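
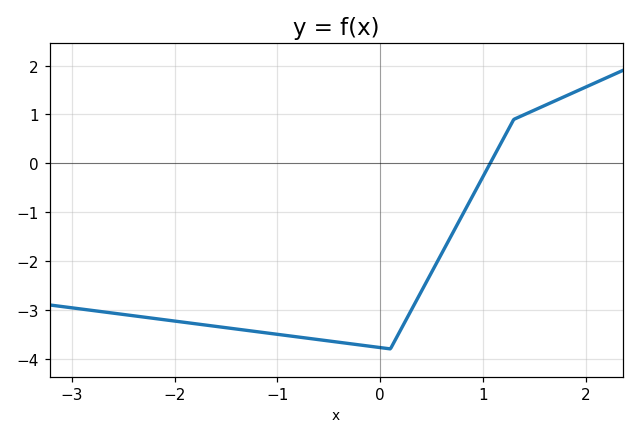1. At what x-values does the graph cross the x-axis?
1.07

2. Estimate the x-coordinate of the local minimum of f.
0.098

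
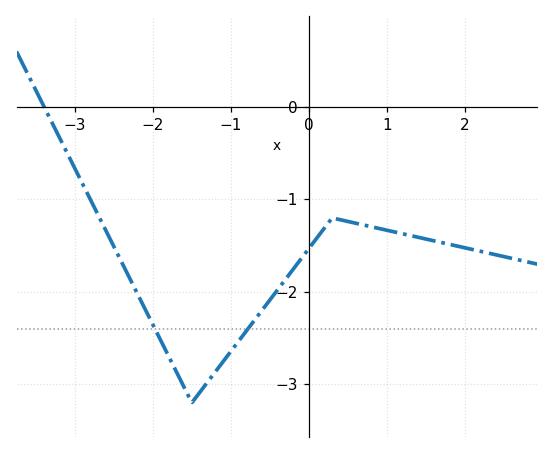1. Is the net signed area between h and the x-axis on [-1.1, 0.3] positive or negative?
negative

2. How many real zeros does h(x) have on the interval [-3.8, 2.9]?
1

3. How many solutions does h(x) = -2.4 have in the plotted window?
2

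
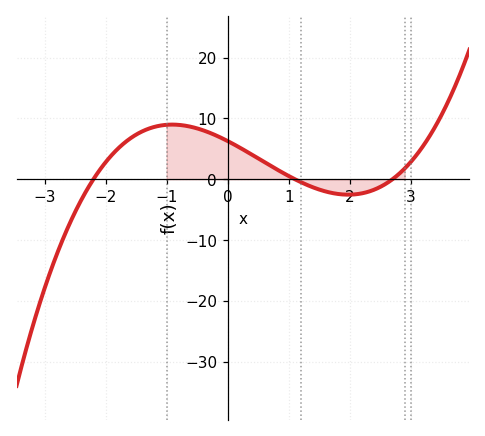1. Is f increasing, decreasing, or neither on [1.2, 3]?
neither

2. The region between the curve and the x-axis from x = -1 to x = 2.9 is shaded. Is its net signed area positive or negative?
positive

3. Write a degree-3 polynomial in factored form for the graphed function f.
y = 0.96(x + 2.2)(x - 1.1)(x - 2.7)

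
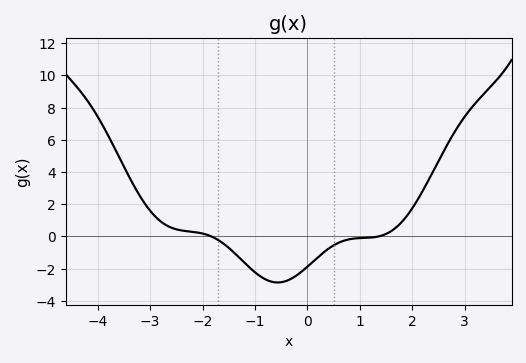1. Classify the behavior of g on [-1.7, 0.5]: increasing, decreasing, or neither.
neither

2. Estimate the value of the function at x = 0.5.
-0.6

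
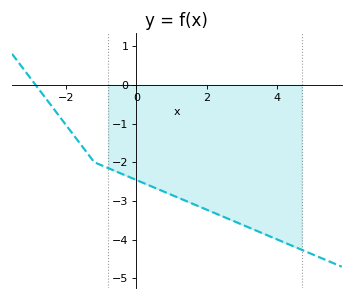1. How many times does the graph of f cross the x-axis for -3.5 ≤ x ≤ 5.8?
1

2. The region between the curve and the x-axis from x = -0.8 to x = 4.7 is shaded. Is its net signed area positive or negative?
negative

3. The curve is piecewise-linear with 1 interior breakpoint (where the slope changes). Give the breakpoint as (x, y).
(-1.2, -2)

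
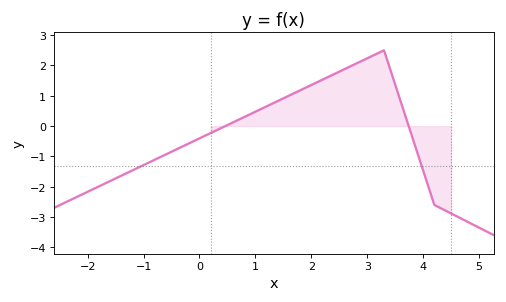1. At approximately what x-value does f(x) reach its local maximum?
3.3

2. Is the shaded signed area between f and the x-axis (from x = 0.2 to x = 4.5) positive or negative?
positive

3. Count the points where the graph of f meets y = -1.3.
2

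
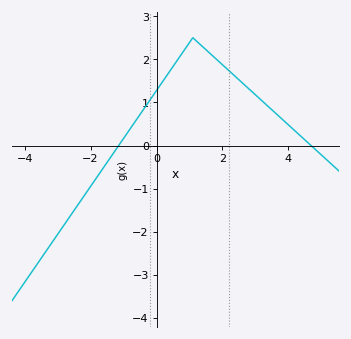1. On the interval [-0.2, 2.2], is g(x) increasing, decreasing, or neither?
neither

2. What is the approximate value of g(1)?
2.4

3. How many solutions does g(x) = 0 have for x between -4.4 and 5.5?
2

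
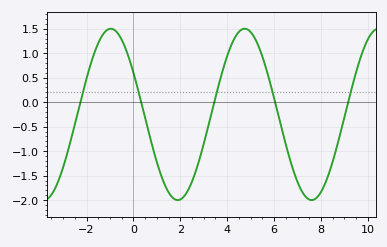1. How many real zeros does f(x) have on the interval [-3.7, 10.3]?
5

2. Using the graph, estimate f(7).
-1.63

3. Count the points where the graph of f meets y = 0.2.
5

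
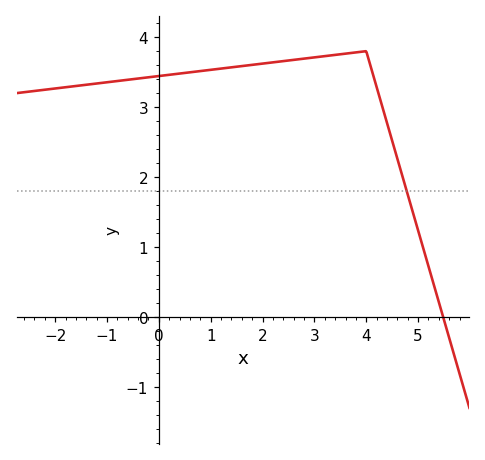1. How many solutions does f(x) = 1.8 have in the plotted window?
1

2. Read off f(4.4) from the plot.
2.77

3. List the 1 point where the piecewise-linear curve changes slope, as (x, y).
(4, 3.8)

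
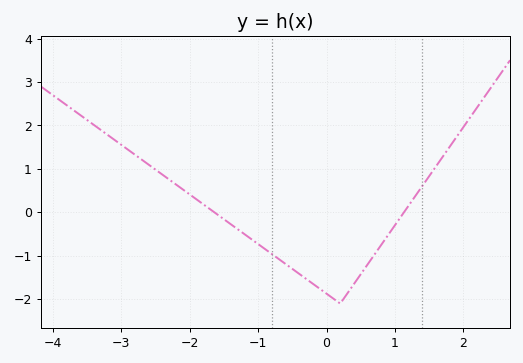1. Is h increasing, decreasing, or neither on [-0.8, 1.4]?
neither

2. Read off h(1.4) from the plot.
0.6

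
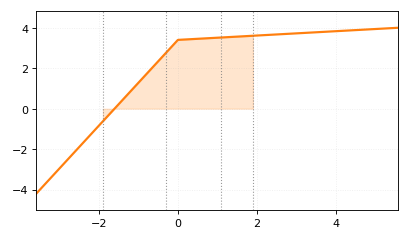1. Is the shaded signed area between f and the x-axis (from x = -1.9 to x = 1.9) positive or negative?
positive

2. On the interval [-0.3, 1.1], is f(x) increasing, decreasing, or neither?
increasing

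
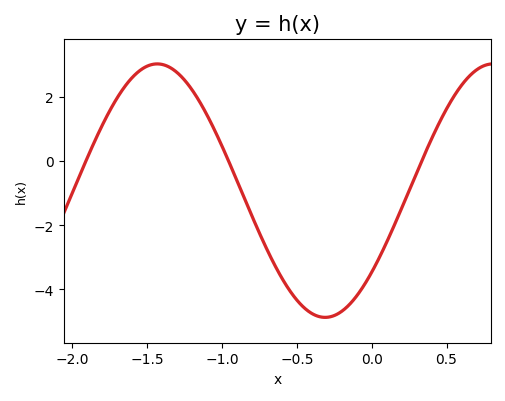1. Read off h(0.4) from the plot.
0.694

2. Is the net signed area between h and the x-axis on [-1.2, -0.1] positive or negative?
negative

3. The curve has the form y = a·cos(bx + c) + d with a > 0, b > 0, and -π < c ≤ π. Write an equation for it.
y = 3.95cos(2.8x - 2.27) - 0.92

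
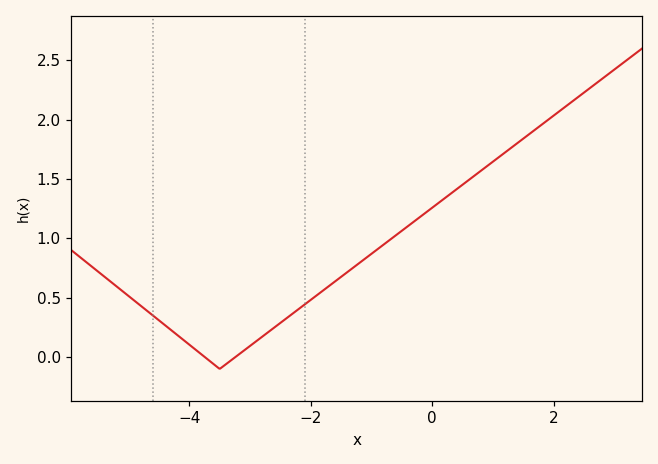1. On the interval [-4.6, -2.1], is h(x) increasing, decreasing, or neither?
neither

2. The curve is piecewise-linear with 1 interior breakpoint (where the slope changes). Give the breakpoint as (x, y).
(-3.5, -0.1)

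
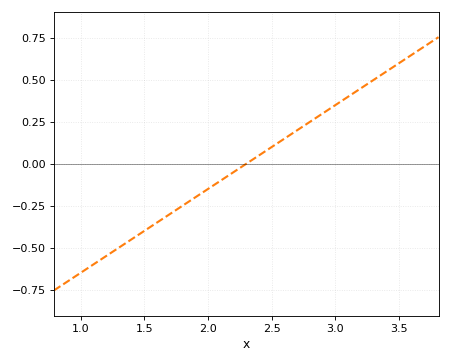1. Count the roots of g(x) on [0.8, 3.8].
1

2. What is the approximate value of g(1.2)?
-0.54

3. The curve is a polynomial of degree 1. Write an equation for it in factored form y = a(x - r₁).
y = 0.5(x - 2.3)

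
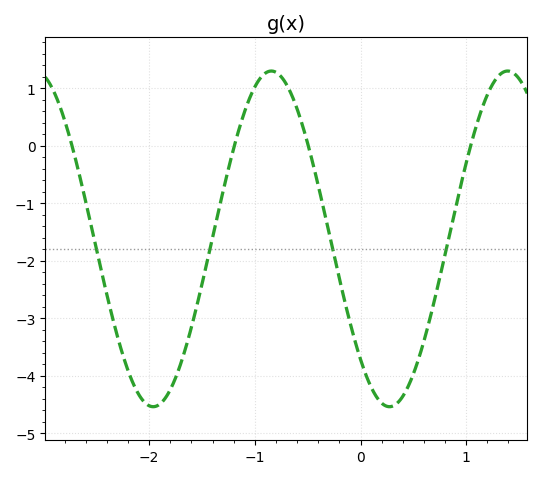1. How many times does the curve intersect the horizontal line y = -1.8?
4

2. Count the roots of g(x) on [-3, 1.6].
4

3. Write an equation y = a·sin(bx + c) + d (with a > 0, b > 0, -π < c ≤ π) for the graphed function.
y = 2.92sin(2.8x - 2.3) - 1.62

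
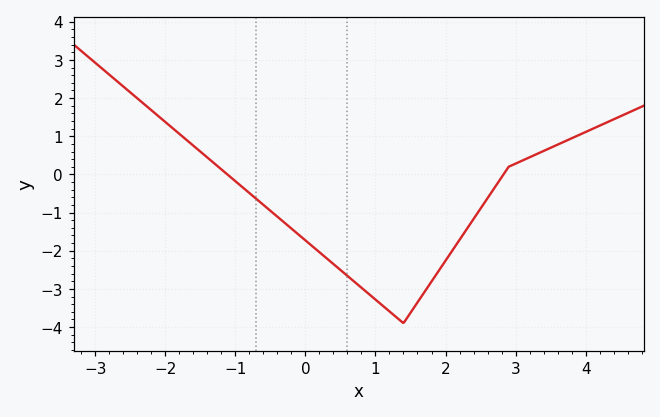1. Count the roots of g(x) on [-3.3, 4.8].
2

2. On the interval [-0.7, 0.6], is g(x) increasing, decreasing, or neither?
decreasing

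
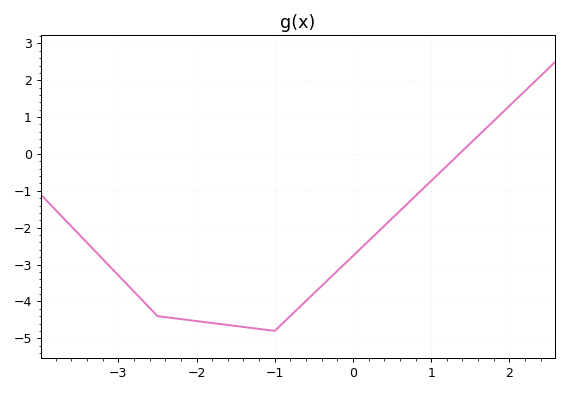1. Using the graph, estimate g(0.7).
-1.34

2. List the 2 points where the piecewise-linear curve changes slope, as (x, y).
(-2.5, -4.4); (-1, -4.8)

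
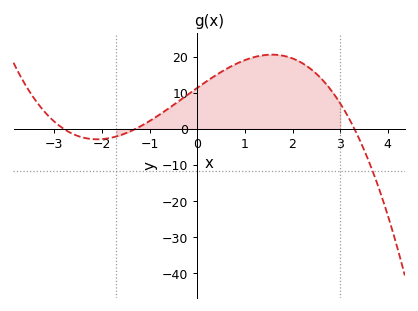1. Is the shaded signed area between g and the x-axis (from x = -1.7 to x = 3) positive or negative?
positive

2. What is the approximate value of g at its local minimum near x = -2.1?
-3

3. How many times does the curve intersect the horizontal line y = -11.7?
1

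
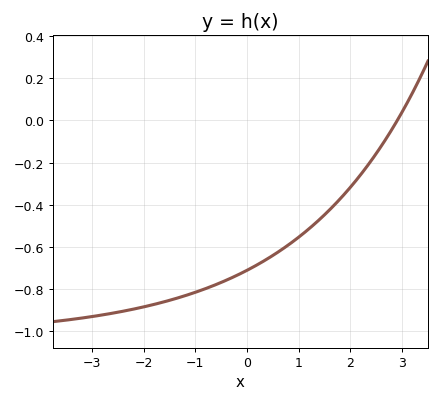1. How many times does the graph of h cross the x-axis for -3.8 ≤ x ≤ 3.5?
1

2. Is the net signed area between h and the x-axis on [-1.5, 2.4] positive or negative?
negative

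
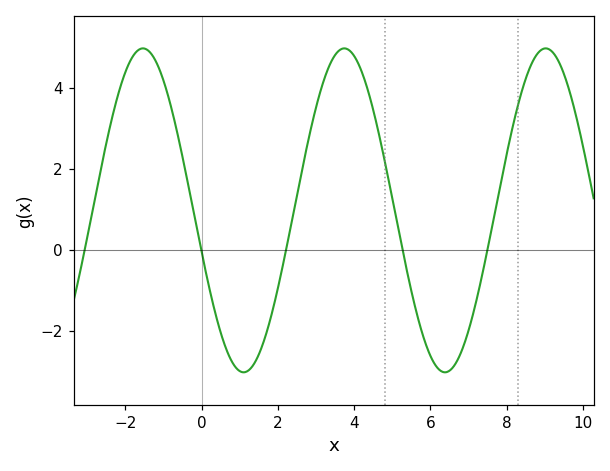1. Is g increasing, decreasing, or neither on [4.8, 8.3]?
neither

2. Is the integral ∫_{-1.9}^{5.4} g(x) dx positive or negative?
positive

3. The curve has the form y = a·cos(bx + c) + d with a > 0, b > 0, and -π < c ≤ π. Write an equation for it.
y = 4cos(1.2x + 1.8) + 0.97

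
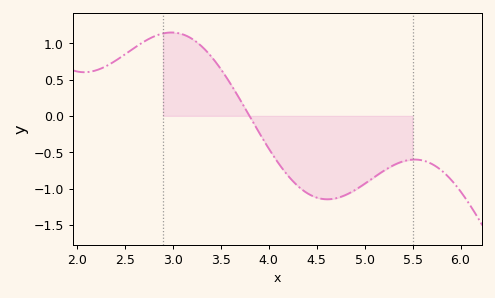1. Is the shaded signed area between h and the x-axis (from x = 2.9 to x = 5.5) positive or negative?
negative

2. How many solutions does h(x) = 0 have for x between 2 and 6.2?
1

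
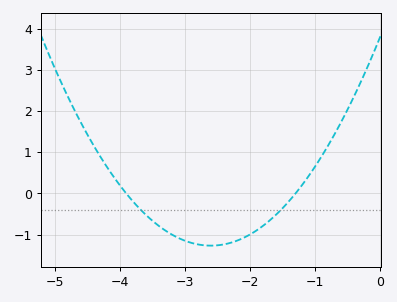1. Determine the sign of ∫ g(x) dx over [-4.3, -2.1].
negative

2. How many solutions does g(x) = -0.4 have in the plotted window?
2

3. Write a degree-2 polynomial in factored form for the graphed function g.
y = 0.75(x + 3.9)(x + 1.3)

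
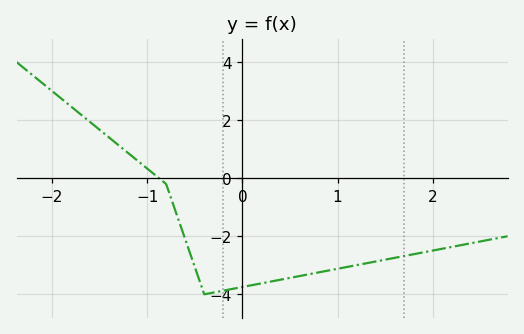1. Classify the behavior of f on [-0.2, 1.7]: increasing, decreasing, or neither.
increasing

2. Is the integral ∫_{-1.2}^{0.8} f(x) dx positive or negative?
negative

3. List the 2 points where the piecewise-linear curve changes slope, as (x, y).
(-0.8, -0.2); (-0.4, -4)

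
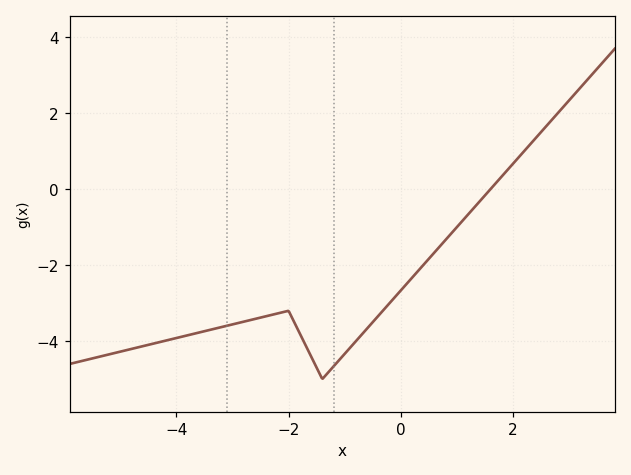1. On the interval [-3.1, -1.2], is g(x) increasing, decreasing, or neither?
neither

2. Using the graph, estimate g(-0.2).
-3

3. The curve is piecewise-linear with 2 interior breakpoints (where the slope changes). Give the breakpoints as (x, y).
(-2, -3.2); (-1.4, -5)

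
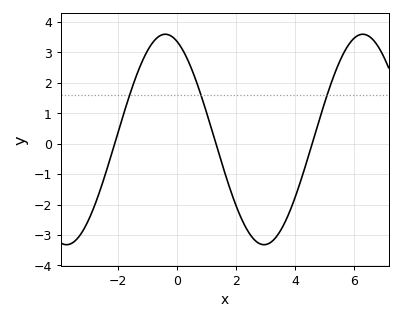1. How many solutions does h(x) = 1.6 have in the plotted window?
3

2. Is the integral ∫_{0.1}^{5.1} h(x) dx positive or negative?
negative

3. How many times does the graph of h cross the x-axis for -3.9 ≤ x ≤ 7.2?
3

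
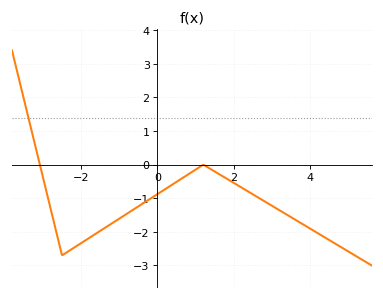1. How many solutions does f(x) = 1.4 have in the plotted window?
1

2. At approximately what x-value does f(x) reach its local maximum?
1.2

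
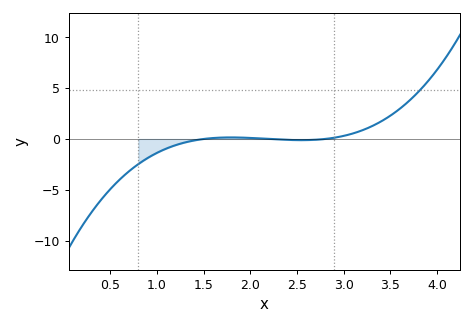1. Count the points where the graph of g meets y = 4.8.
1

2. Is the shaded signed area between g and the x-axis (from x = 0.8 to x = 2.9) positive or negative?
negative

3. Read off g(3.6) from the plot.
3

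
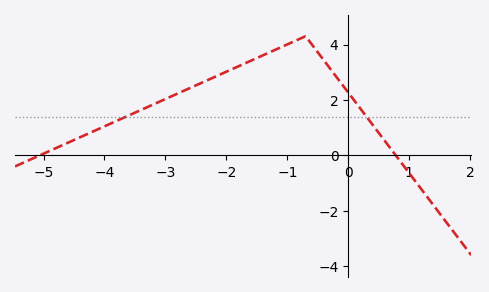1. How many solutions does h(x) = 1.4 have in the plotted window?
2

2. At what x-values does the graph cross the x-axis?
-5.06, 0.779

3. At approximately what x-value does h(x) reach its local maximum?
-0.7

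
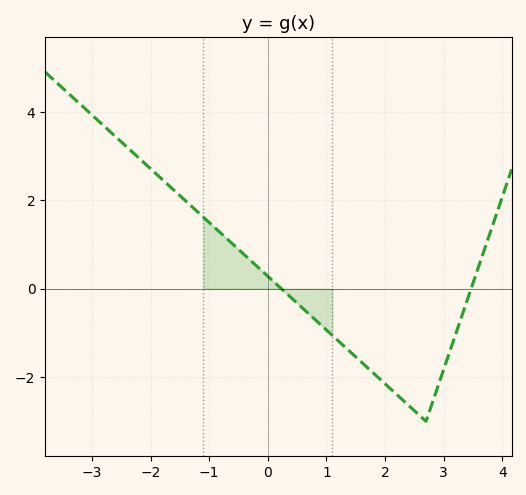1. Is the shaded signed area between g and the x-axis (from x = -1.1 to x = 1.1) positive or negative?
positive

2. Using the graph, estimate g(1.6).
-1.6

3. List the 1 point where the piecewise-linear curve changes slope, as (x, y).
(2.7, -3)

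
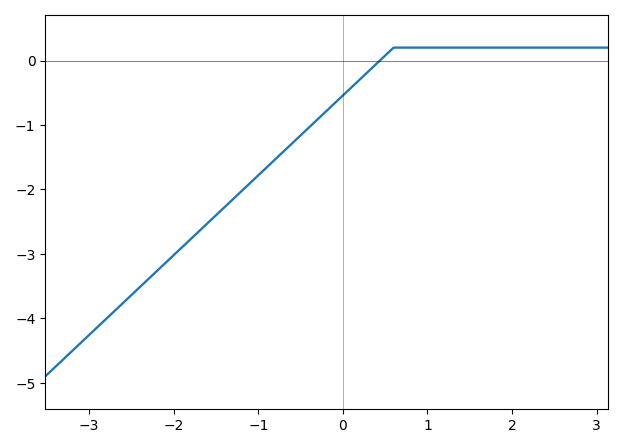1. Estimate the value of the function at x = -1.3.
-2.15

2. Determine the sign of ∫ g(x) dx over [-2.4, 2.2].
negative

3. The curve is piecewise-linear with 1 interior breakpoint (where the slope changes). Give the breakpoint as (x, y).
(0.6, 0.2)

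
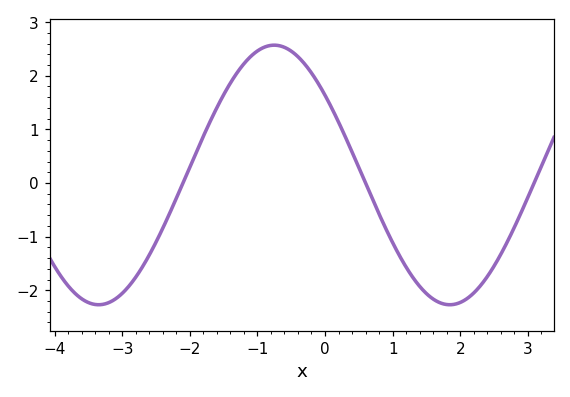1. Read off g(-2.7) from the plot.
-1.6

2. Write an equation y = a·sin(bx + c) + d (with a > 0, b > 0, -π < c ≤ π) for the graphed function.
y = 2.42sin(1.2x + 2.5) + 0.15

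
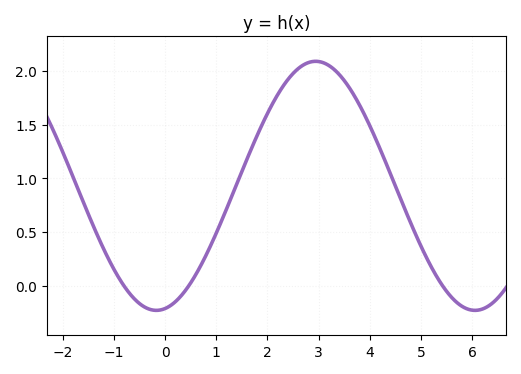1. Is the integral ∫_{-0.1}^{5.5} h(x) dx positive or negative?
positive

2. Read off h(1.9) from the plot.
1.5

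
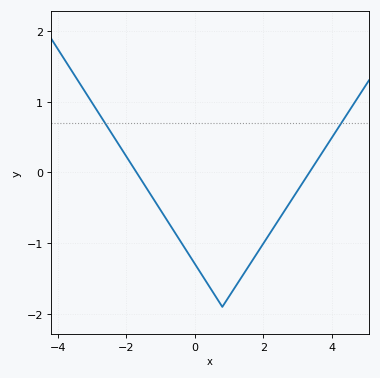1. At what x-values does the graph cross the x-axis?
-1.71, 3.34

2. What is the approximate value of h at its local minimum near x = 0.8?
-1.9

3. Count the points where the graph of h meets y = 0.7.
2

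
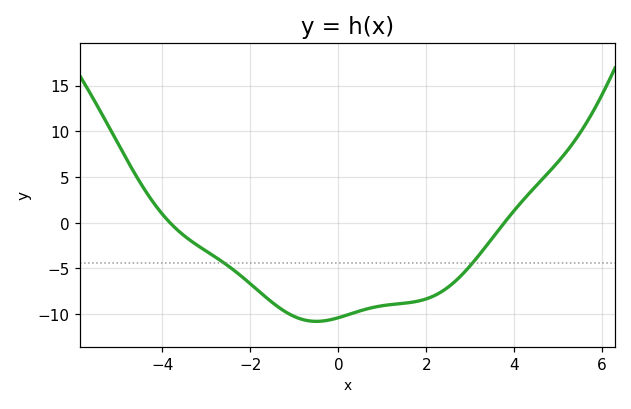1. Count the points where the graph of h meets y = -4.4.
2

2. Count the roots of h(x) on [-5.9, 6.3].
2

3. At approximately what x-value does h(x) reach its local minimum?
-0.501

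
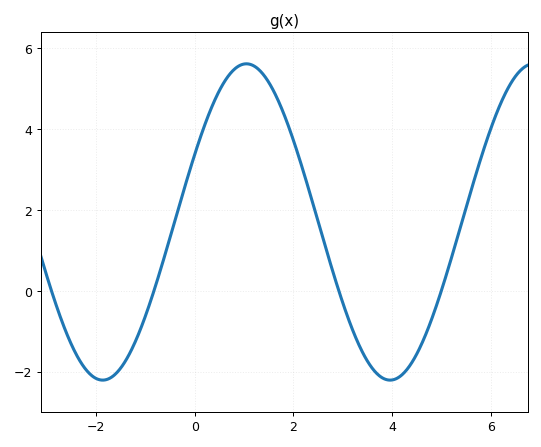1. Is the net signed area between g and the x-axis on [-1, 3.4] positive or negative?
positive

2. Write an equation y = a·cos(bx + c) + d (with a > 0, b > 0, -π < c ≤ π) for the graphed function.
y = 3.91cos(1.08x - 1.13) + 1.7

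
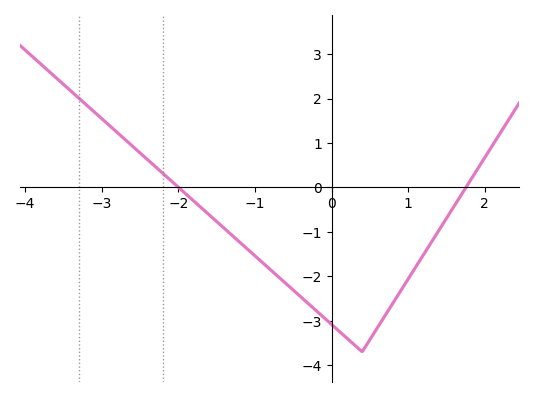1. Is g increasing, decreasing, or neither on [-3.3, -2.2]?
decreasing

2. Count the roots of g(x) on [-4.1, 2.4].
2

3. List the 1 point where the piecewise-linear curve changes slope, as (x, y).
(0.4, -3.7)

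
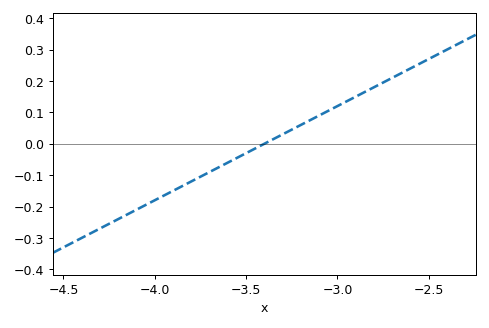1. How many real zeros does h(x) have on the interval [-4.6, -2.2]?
1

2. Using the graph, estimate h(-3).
0.12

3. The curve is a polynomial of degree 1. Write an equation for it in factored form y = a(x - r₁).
y = 0.3(x + 3.4)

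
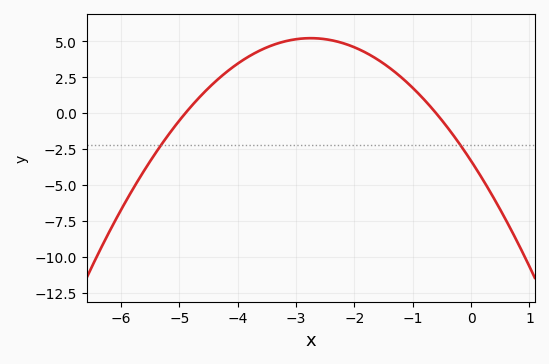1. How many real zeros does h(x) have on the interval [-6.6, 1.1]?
2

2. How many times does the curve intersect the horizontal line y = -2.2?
2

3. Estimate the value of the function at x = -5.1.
-1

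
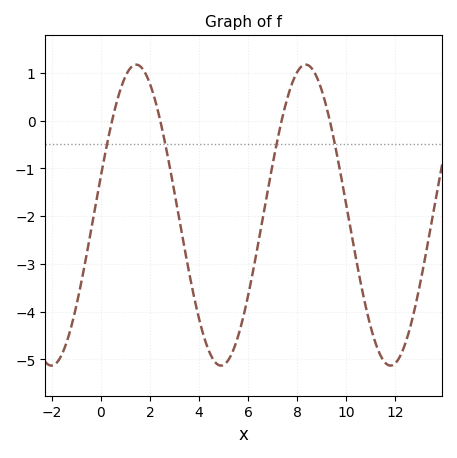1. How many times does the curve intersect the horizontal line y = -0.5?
4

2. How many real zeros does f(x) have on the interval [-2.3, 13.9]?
4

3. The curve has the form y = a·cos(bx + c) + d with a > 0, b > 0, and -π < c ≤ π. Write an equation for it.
y = 3.15cos(0.91x - 1.3) - 1.98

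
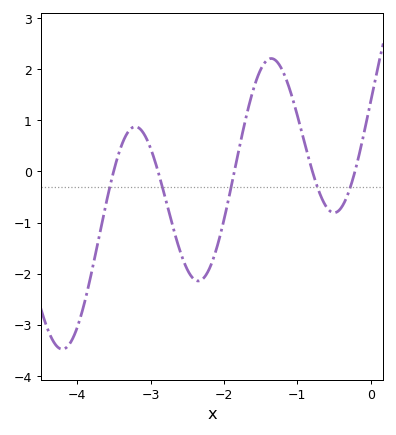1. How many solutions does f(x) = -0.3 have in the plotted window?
5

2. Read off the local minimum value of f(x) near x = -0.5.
-0.808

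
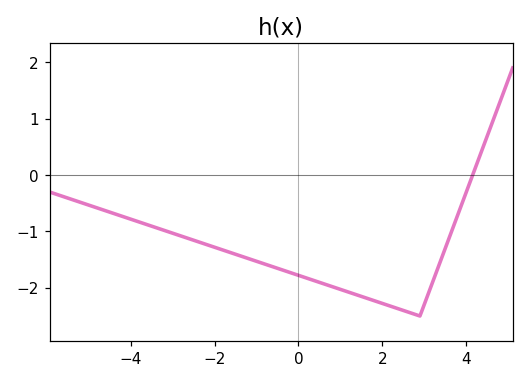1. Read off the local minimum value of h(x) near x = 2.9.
-2.5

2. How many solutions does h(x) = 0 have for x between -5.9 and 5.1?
1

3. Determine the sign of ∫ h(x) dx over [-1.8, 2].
negative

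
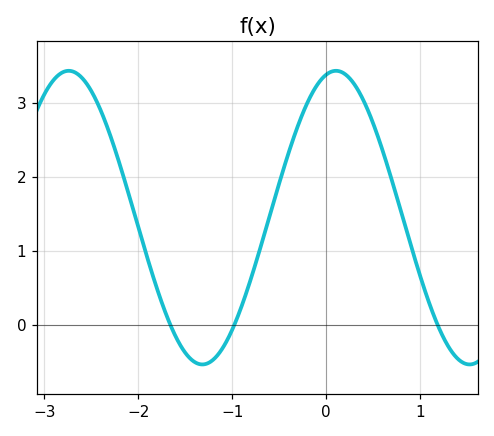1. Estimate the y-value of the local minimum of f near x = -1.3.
-0.53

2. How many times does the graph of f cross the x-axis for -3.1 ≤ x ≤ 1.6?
3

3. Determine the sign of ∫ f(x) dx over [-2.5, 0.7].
positive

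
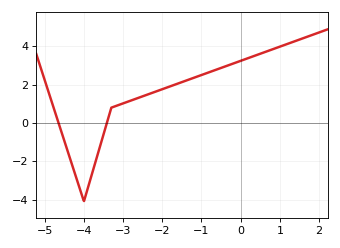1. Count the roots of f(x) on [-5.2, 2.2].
2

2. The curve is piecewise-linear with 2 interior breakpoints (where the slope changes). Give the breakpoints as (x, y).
(-4, -4.1); (-3.3, 0.8)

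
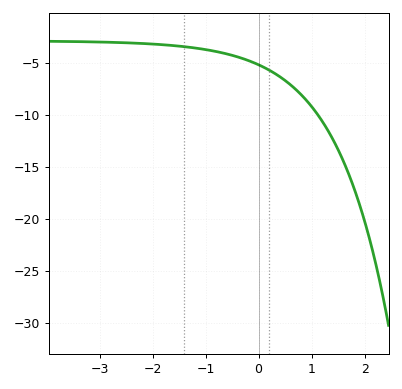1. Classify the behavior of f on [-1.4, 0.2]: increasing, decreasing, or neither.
decreasing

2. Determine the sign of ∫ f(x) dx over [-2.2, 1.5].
negative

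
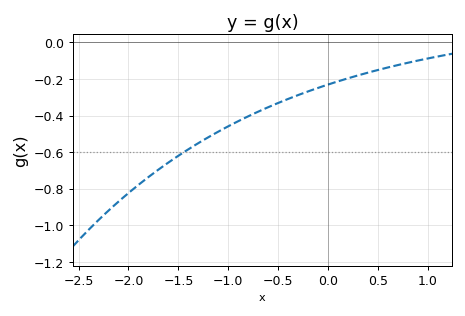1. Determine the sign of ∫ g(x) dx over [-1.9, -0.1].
negative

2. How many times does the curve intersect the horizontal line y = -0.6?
1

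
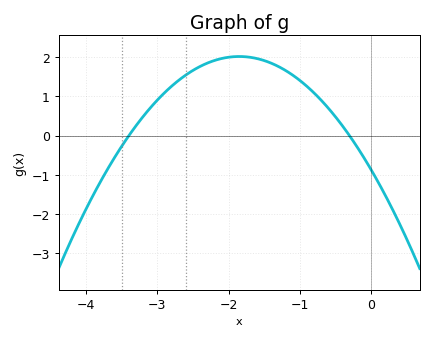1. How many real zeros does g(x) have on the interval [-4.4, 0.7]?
2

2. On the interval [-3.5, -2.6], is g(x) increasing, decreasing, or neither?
increasing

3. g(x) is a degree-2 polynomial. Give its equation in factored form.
y = -0.84(x + 3.4)(x + 0.3)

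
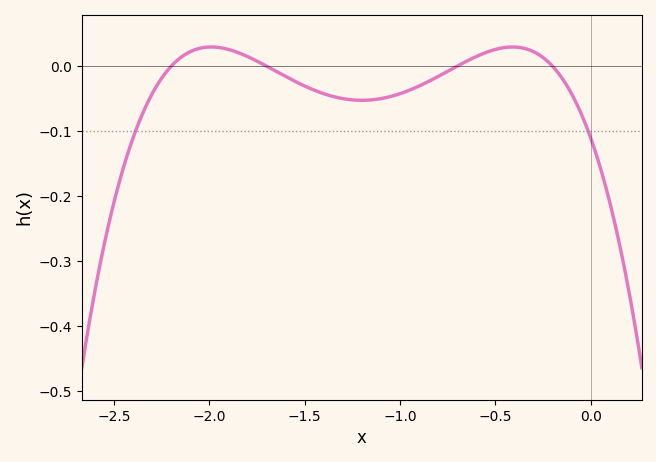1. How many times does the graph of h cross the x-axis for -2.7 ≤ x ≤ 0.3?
4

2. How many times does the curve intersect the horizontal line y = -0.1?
2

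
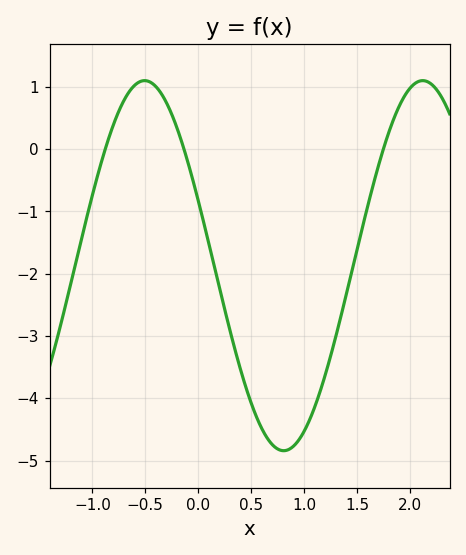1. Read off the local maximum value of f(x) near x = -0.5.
1.1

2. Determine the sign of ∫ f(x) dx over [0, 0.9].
negative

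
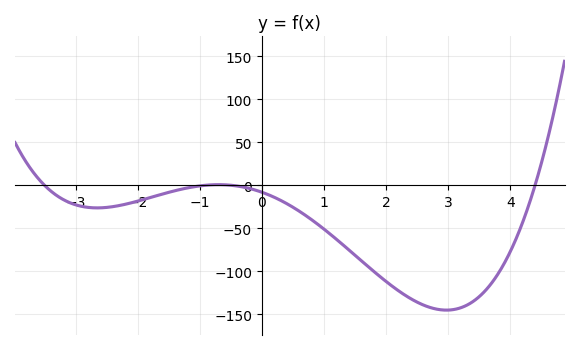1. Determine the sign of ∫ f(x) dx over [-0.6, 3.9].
negative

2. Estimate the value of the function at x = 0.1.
-10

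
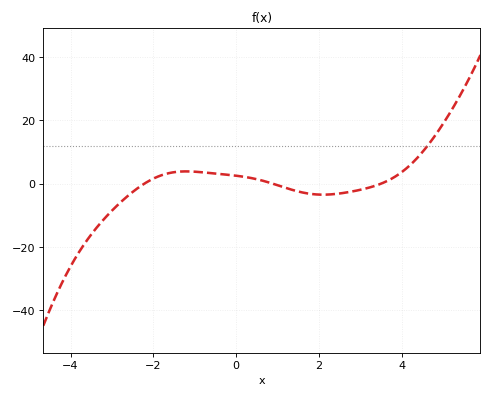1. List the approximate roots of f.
-2.2, 0.8, 3.4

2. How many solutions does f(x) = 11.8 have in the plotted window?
1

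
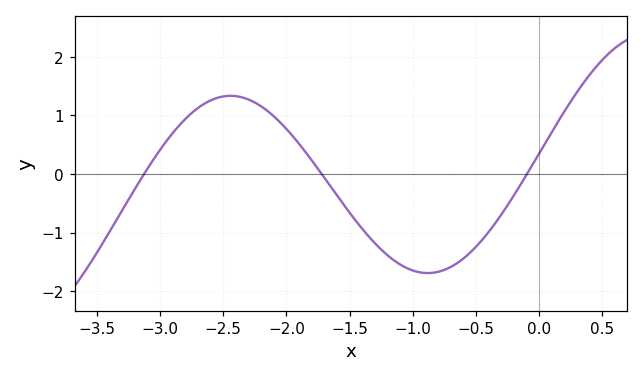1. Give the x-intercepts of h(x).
-3.1, -1.7, -0.1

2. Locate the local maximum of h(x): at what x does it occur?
-2.4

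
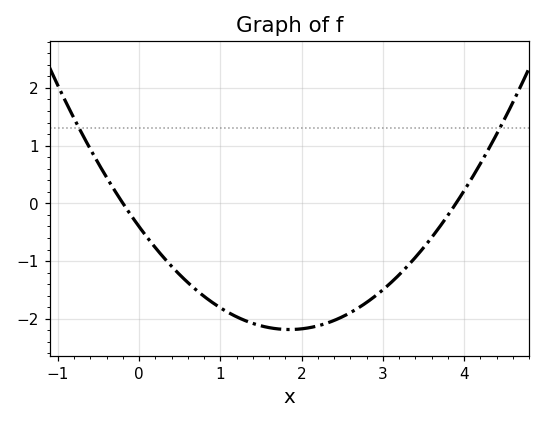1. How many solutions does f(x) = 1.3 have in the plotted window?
2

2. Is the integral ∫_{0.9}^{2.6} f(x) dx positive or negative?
negative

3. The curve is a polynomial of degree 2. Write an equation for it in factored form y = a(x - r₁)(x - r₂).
y = 0.52(x + 0.2)(x - 3.9)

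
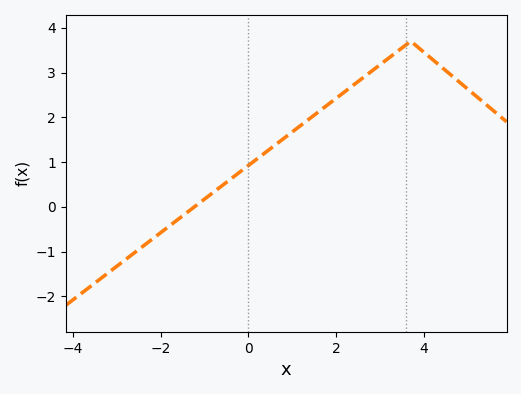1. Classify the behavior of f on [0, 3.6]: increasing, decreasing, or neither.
increasing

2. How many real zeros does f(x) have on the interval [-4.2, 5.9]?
1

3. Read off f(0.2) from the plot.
1.1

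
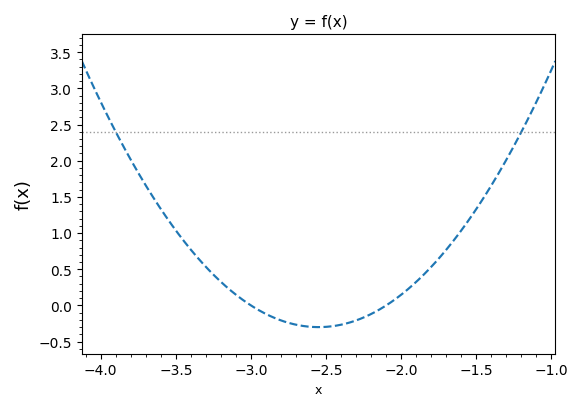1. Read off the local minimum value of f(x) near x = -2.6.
-0.3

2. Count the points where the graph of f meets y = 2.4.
2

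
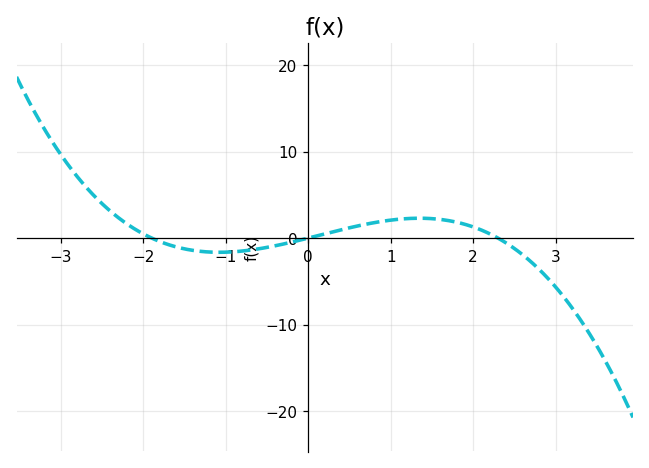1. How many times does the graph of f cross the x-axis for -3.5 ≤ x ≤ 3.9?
3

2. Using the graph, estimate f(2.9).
-5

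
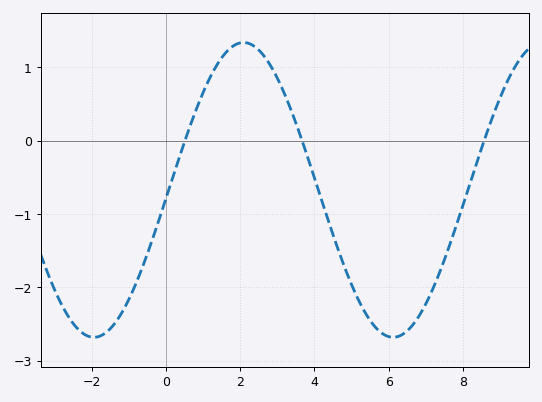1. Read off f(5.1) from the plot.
-2.1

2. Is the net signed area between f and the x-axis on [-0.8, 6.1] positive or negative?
negative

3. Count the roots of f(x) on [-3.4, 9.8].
3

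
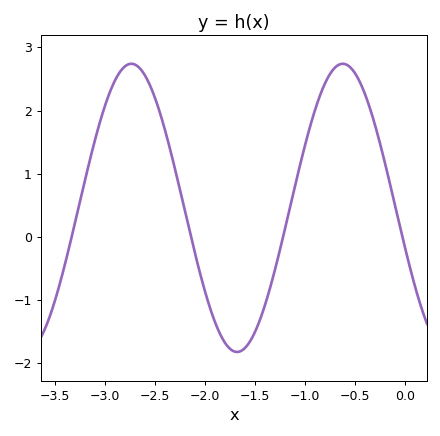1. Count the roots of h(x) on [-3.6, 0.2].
4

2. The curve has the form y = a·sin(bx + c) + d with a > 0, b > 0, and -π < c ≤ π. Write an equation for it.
y = 2.28sin(3x - 2.9) + 0.46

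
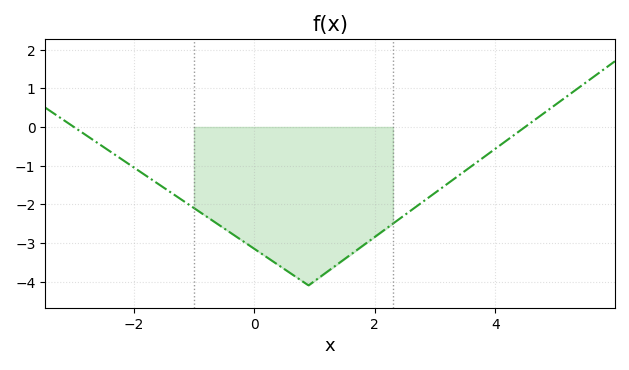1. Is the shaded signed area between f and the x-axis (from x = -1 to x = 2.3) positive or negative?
negative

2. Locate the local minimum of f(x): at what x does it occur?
0.8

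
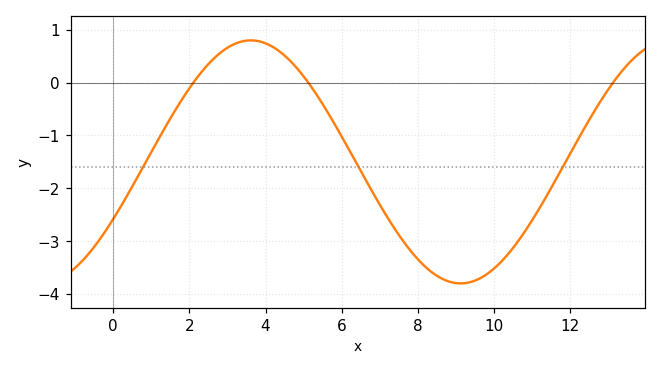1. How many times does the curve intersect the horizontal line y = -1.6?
3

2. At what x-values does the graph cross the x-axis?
2.1, 5.12, 13.1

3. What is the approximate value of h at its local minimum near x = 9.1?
-3.8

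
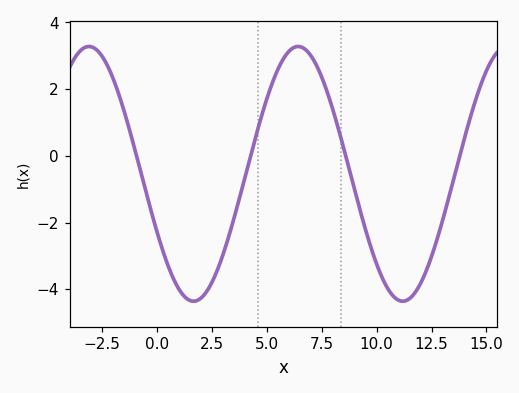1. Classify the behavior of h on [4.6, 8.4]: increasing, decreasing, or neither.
neither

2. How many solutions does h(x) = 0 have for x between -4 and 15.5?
4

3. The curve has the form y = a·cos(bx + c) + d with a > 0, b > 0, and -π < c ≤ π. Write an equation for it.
y = 3.82cos(0.66x + 2.04) - 0.54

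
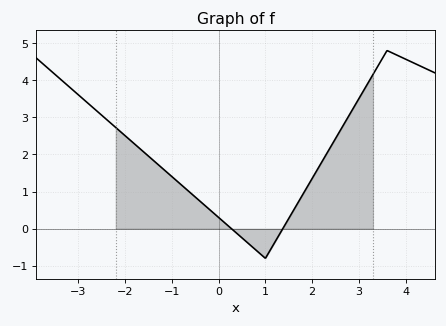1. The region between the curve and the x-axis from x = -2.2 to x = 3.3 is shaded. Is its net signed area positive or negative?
positive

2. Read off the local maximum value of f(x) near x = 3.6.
4.8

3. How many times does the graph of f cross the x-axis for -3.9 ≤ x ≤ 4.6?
2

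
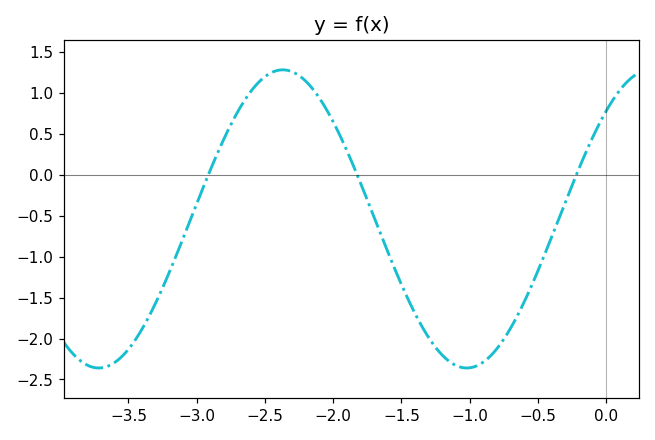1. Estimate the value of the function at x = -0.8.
-2.12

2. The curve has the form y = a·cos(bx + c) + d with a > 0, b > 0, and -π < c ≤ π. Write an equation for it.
y = 1.82cos(2.33x - 0.762) - 0.54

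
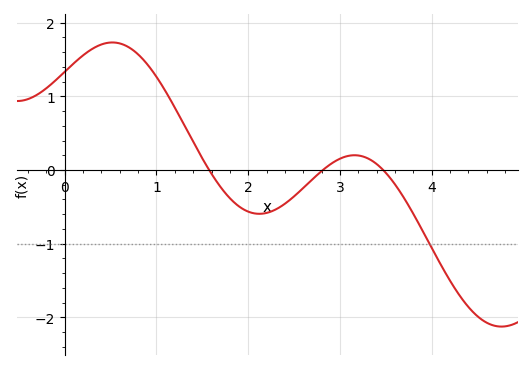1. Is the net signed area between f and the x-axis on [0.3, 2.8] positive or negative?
positive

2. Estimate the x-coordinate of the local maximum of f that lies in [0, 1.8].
0.519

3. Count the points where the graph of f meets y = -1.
1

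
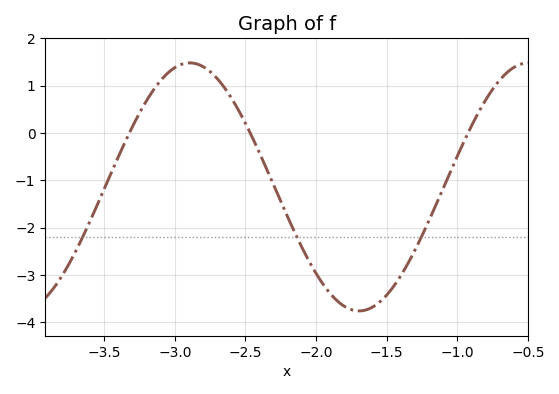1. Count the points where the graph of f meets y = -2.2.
3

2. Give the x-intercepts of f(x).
-3.3, -2.45, -0.9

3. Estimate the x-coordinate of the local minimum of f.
-1.7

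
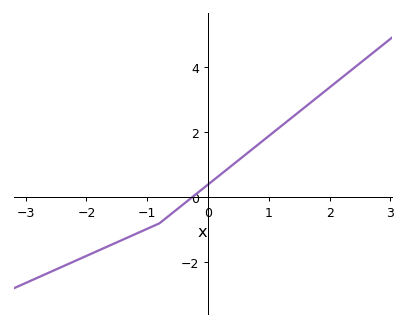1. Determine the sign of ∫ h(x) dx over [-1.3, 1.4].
positive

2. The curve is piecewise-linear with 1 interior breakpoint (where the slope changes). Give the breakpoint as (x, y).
(-0.8, -0.8)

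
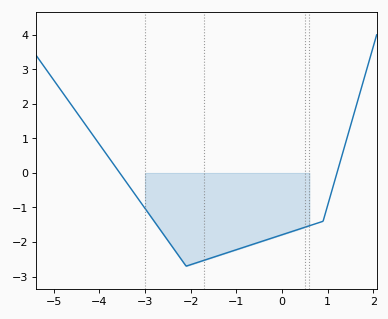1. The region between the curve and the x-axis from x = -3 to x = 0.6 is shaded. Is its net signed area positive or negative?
negative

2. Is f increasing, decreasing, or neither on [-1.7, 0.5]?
increasing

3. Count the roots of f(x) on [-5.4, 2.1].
2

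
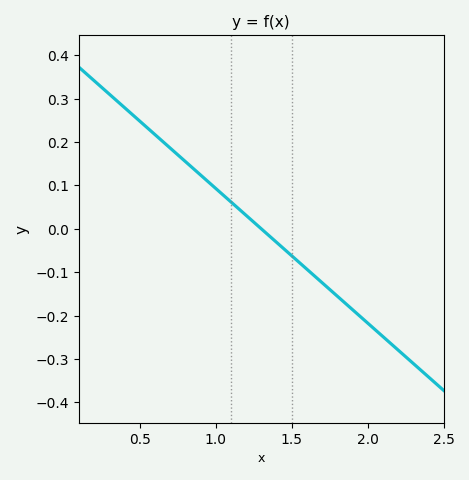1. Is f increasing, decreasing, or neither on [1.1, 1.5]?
decreasing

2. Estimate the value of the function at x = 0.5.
0.248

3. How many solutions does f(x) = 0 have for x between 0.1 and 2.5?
1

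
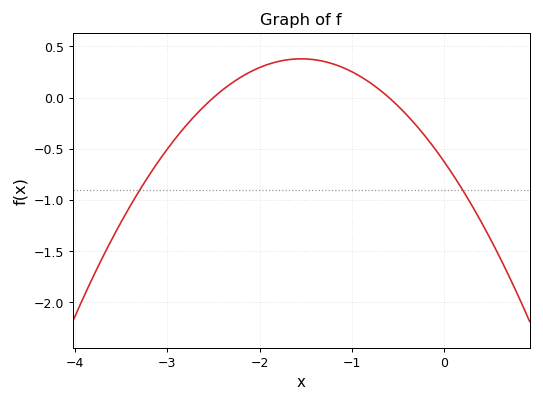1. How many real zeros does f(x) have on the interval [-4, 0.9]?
2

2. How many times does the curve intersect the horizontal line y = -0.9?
2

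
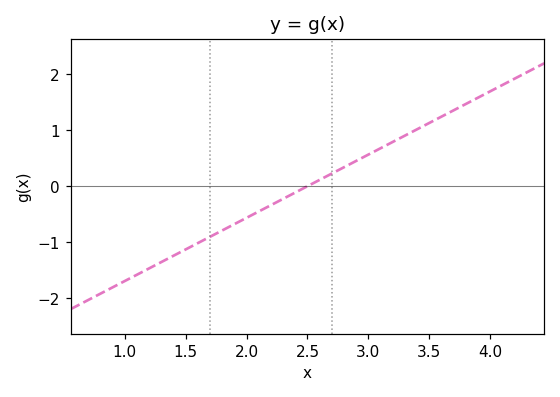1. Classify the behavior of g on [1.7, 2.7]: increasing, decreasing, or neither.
increasing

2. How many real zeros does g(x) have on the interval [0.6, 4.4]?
1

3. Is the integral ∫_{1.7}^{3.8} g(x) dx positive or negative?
positive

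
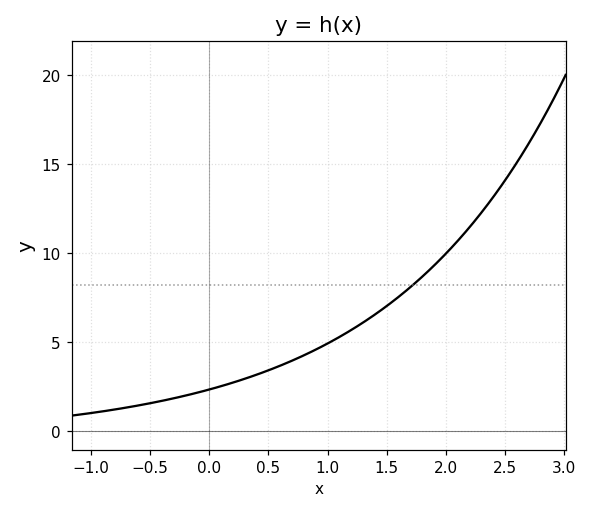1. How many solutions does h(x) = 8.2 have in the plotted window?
1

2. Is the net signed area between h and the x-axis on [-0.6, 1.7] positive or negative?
positive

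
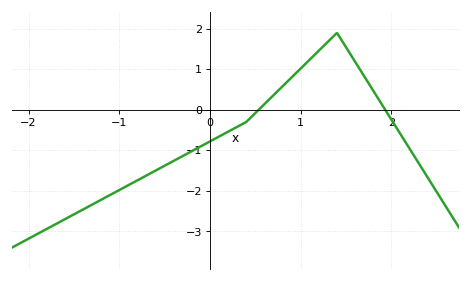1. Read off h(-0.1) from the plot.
-0.9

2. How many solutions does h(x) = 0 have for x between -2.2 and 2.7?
2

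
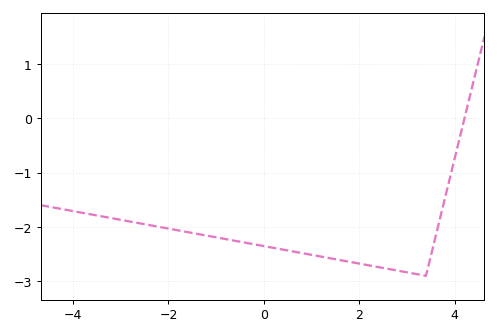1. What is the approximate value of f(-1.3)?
-2.14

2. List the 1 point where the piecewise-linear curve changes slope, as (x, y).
(3.4, -2.9)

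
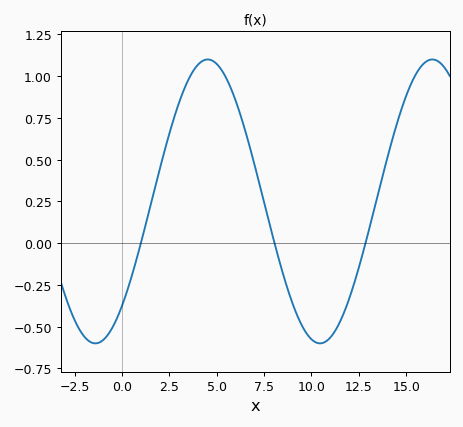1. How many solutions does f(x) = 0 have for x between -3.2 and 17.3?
3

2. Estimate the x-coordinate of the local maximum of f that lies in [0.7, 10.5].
4.53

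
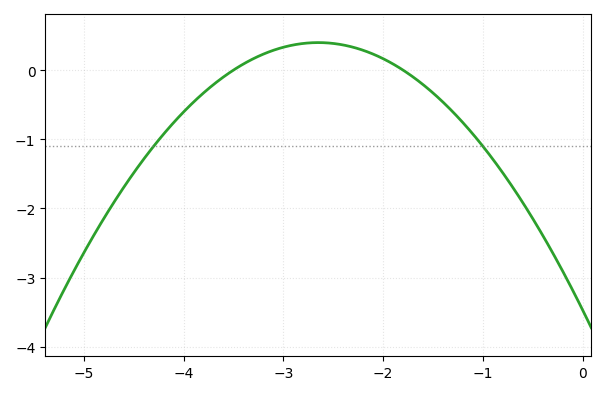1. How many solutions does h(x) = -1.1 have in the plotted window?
2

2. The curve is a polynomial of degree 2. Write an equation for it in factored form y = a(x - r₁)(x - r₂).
y = -0.55(x + 3.5)(x + 1.8)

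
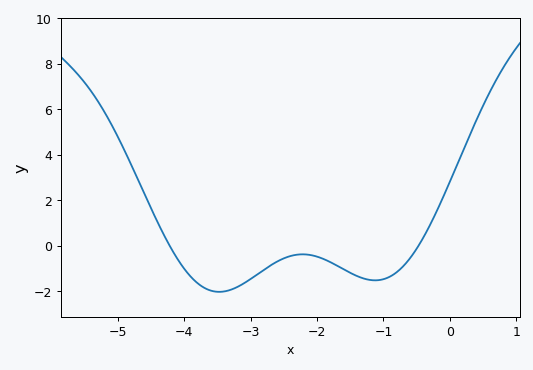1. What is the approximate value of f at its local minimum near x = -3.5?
-2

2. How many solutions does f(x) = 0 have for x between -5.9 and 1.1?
2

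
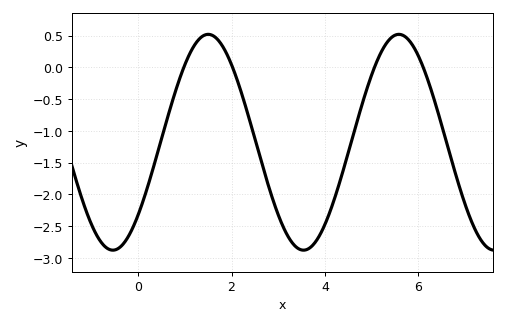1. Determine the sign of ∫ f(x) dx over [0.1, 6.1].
negative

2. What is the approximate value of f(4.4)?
-1.6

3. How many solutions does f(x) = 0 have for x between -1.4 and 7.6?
4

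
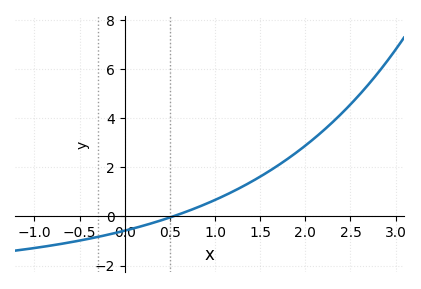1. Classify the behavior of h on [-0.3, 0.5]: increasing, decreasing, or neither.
increasing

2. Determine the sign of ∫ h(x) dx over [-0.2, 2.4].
positive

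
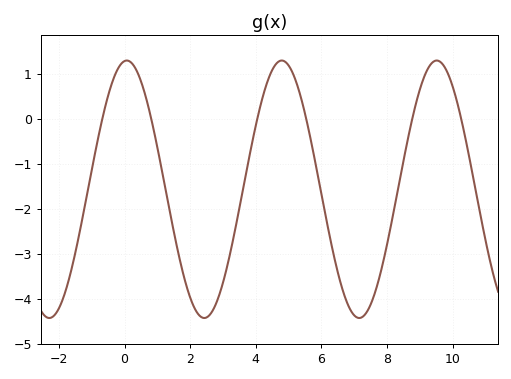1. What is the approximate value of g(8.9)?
0.4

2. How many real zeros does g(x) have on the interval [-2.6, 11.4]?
6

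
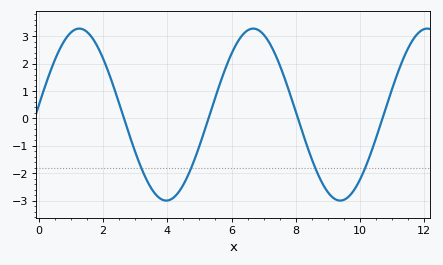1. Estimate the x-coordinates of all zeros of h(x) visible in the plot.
2.65, 5.28, 8.07, 10.7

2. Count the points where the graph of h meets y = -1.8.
4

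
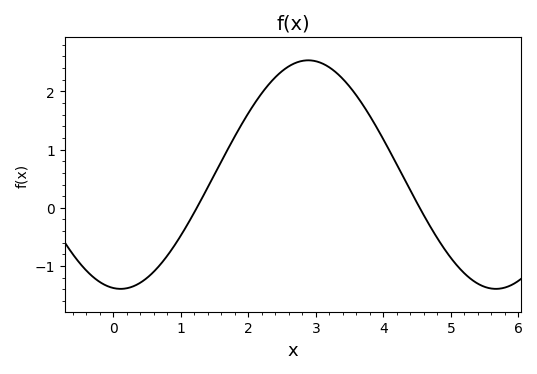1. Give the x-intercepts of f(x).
1.24, 4.54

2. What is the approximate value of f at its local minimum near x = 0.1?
-1.39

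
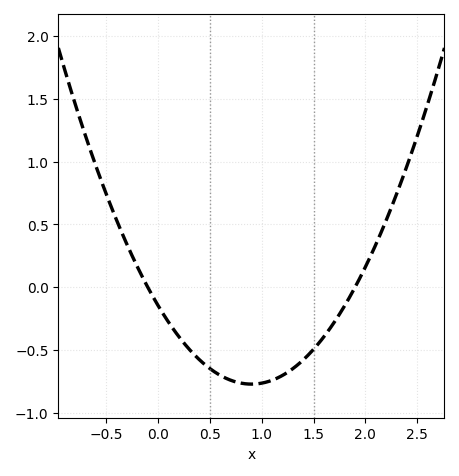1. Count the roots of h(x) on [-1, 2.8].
2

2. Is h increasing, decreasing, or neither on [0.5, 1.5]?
neither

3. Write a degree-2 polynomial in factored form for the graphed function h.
y = 0.77(x + 0.1)(x - 1.9)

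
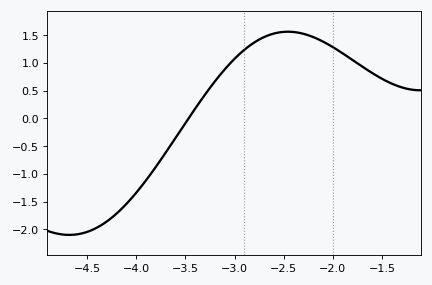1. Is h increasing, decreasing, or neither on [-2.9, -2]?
neither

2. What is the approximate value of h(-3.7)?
-0.6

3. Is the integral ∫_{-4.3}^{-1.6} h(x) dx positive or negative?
positive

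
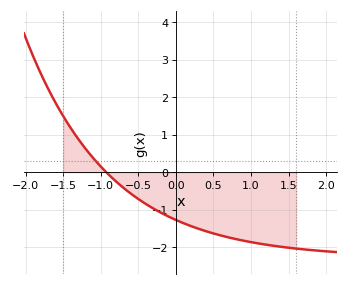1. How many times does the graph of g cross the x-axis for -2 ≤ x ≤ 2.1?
1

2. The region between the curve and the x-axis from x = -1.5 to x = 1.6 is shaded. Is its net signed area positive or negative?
negative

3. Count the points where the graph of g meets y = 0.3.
1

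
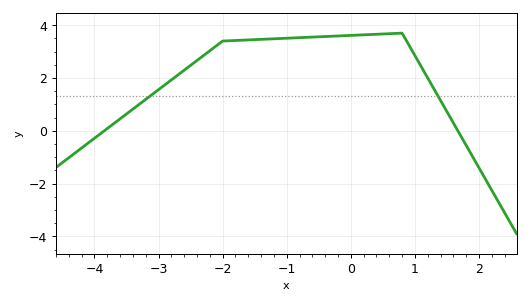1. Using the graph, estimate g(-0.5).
3.6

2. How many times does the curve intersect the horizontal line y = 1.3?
2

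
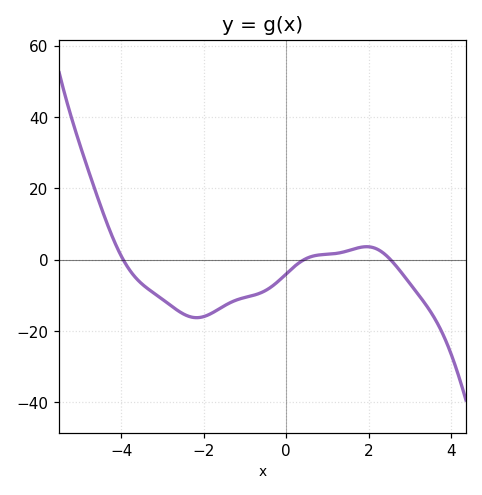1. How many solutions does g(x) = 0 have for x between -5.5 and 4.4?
3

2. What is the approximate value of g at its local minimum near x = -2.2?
-16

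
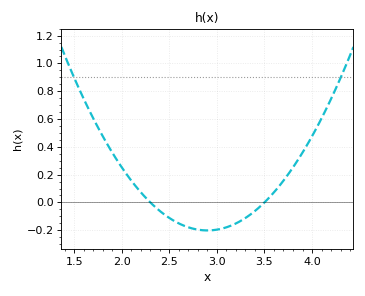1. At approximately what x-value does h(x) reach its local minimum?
2.9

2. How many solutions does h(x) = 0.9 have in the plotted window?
2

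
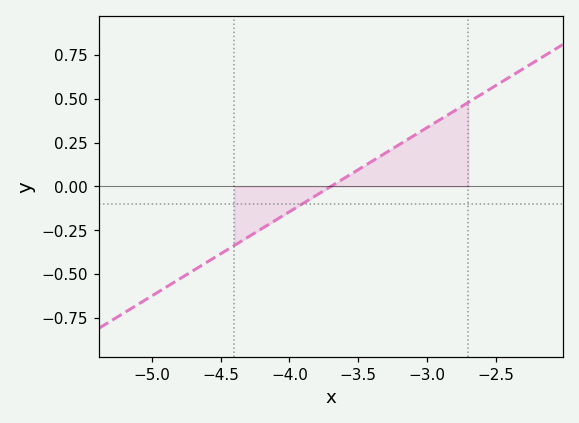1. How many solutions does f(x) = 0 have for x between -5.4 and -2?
1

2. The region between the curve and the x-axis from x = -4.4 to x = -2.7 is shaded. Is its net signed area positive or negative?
positive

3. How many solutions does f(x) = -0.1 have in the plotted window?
1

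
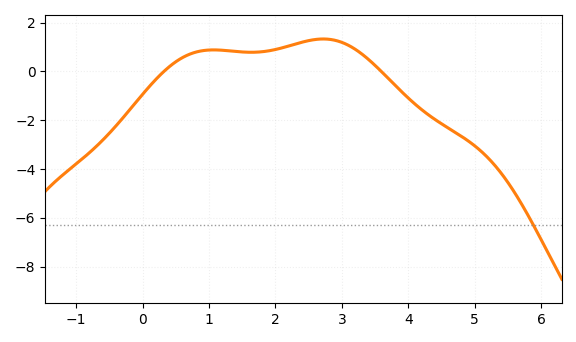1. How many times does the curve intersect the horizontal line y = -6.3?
1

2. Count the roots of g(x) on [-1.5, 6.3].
2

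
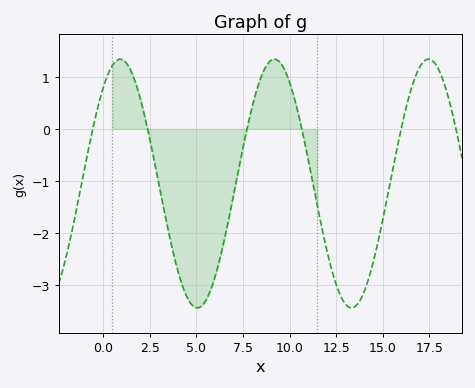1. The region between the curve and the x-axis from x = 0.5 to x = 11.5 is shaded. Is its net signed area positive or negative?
negative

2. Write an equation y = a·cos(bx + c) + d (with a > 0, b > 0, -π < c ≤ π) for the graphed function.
y = 2.39cos(0.76x - 0.7) - 1.05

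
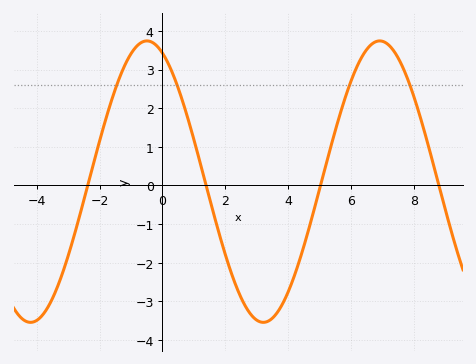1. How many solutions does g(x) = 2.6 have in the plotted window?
4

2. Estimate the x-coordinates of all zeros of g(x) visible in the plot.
-2.37, 1.39, 5.02, 8.78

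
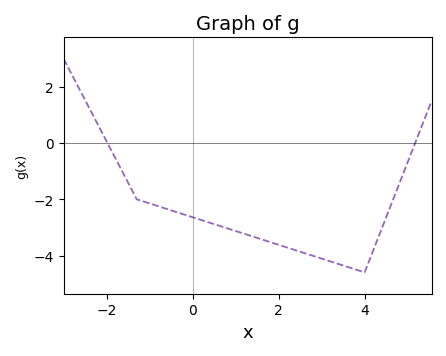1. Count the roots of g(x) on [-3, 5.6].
2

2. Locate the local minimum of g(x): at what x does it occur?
4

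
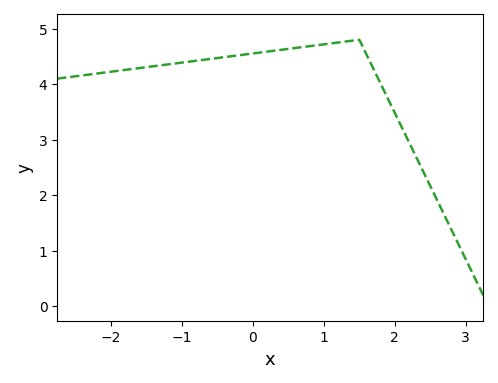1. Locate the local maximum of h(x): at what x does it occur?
1.5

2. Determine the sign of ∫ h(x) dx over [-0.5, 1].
positive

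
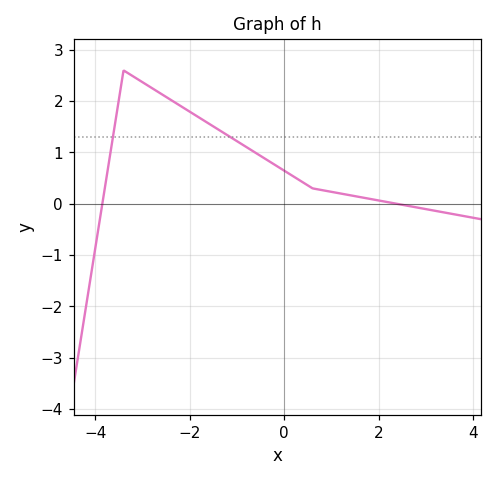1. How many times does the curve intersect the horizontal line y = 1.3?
2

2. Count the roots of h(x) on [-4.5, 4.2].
2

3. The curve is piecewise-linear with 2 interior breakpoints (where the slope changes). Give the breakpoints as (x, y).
(-3.4, 2.6); (0.6, 0.3)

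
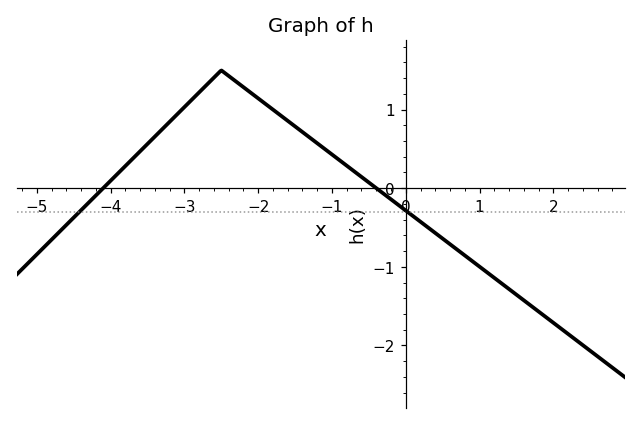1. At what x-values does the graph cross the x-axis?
-4.2, -0.4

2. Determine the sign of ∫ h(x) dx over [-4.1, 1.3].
positive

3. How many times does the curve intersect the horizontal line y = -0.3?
2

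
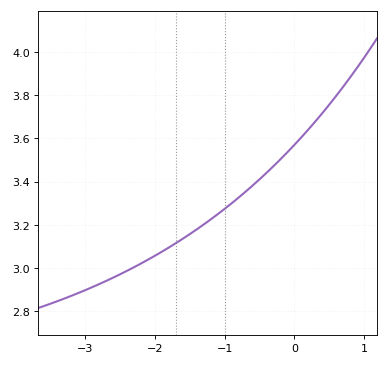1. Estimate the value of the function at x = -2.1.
3.04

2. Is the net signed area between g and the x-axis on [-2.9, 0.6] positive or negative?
positive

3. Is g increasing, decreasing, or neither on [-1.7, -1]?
increasing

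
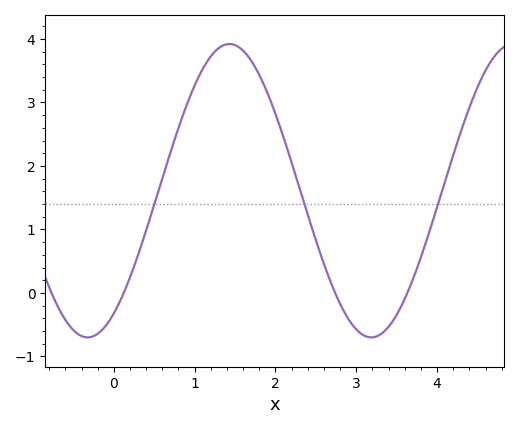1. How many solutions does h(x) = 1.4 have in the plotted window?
3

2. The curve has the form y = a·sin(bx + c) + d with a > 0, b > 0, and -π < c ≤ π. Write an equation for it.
y = 2.31sin(1.8x - 0.99) + 1.61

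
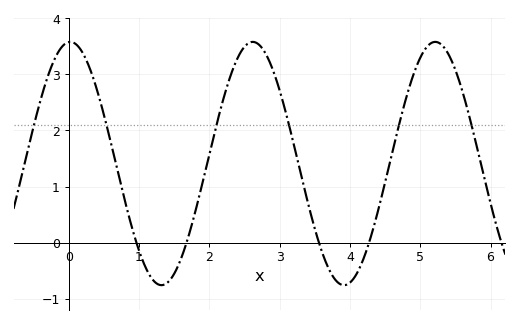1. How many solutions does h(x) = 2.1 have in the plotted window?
6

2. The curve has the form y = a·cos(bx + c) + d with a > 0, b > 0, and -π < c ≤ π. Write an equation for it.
y = 2.17cos(2.4x - 0.05) + 1.41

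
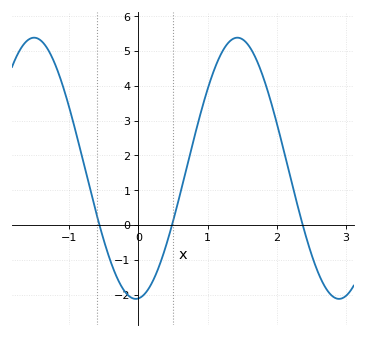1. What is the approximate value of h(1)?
3.9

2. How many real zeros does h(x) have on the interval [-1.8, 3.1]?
3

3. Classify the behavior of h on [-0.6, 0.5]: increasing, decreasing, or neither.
neither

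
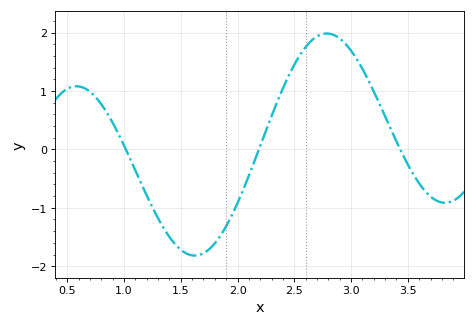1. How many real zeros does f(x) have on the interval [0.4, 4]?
3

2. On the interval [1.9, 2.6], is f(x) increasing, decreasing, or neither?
increasing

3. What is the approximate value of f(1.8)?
-1.61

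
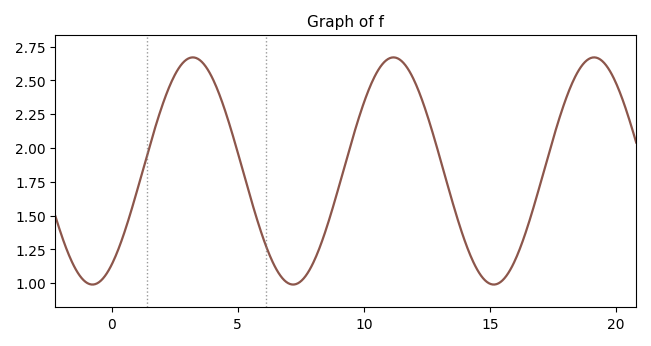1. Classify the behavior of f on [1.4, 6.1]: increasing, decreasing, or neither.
neither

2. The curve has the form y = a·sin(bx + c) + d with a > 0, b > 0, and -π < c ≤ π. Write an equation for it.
y = 0.84sin(0.79x - 0.97) + 1.83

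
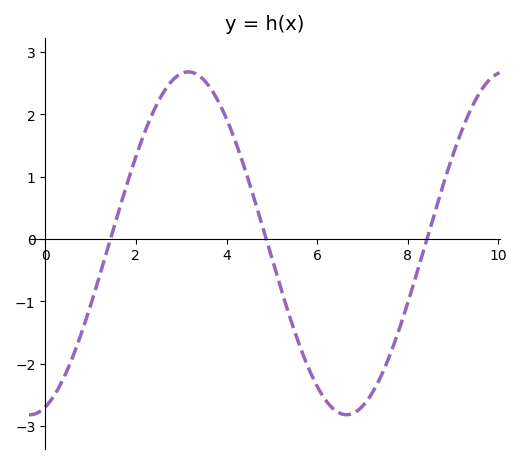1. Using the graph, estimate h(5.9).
-2.22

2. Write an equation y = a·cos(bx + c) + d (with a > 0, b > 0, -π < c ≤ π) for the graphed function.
y = 2.75cos(0.9x - 2.84) - 0.07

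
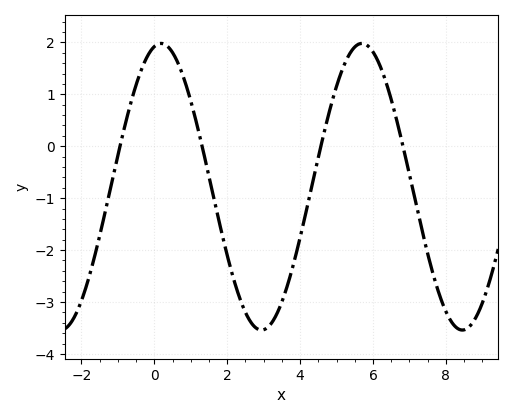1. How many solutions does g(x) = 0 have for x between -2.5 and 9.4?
4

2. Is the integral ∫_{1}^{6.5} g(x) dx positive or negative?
negative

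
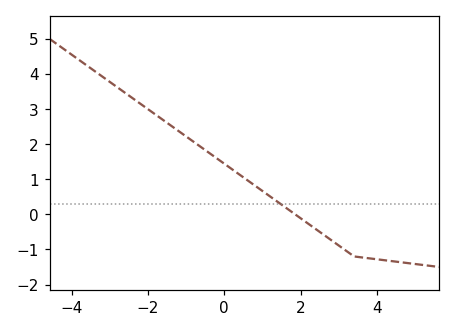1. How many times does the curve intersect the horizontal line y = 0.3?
1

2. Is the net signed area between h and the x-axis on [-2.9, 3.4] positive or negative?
positive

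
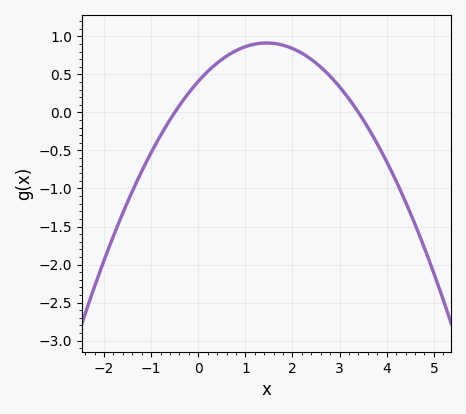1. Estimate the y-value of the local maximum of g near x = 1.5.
0.9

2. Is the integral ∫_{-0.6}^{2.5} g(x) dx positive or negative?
positive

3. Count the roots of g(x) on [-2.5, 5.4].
2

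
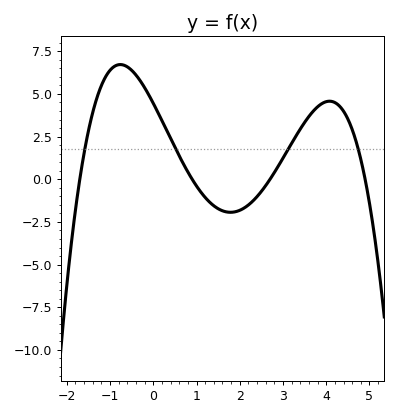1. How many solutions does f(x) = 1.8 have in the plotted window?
4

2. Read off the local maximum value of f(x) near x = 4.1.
4.58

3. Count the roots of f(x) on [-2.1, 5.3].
4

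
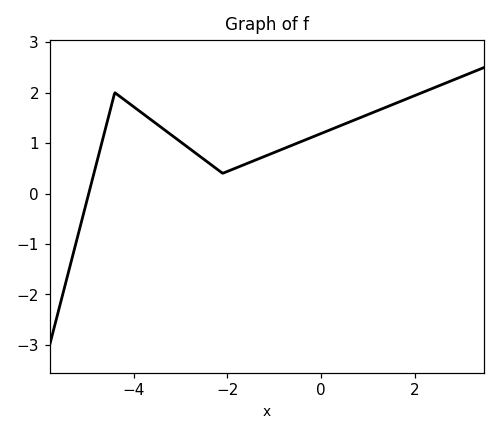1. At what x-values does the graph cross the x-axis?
-4.95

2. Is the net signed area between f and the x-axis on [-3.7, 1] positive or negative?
positive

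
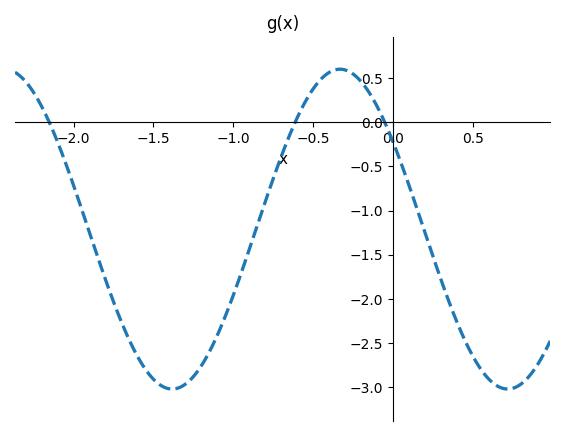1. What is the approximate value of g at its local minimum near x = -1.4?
-3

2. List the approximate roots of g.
-2.15, -0.6, -0.05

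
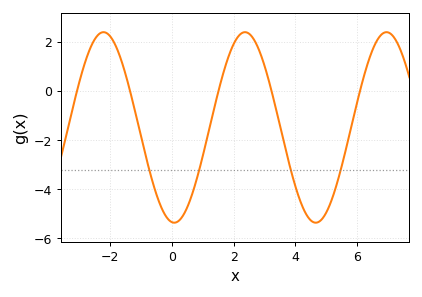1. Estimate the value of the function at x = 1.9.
1.6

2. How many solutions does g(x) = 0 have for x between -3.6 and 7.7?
5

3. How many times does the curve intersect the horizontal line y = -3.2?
4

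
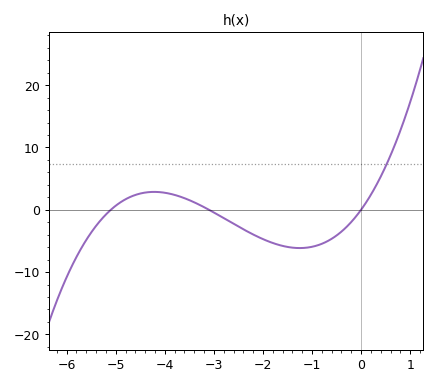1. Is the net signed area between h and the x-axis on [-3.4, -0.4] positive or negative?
negative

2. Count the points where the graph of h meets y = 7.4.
1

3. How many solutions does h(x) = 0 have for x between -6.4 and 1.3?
3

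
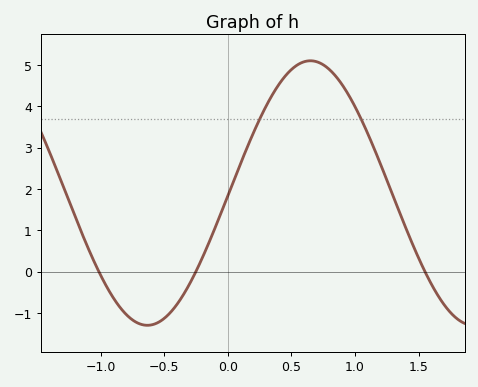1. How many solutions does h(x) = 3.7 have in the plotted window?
2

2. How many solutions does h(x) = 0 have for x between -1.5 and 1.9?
3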